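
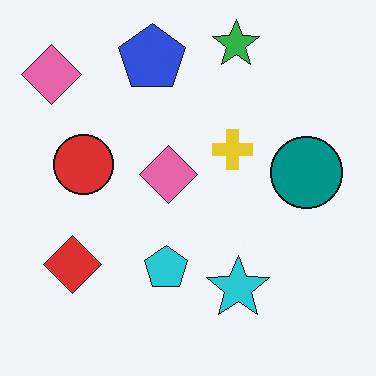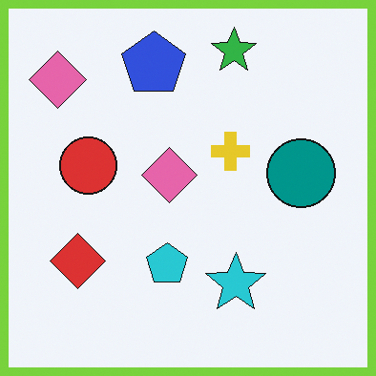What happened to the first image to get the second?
Framed with a lime border.

A solid lime frame runs around the edge of the second image, with the content slightly shrunk inside it.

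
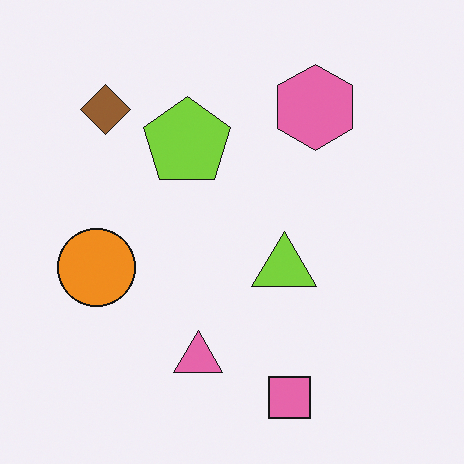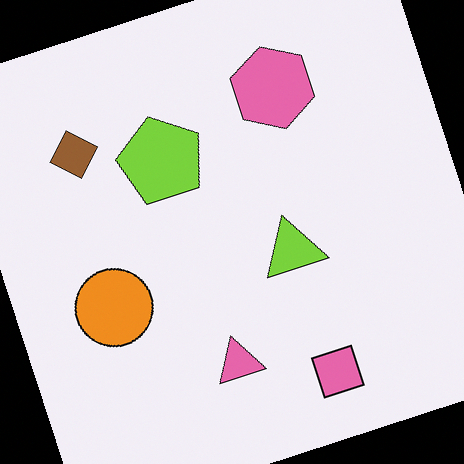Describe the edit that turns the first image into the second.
This is the original image rotated counter-clockwise by a moderate amount.

Every shape is tilted by the same angle and the image corners show triangular fill wedges — a whole-image rotation by a non-right angle.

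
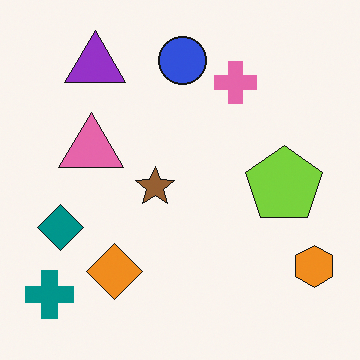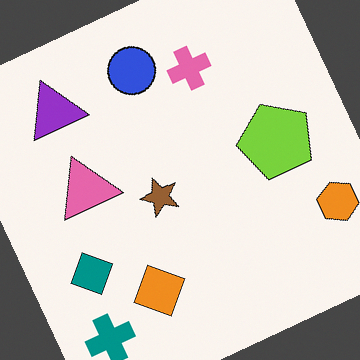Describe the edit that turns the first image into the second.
The transformation is: rotated counter-clockwise by a clearly visible amount.

Every shape is tilted by the same angle and the image corners show triangular fill wedges — a whole-image rotation by a non-right angle.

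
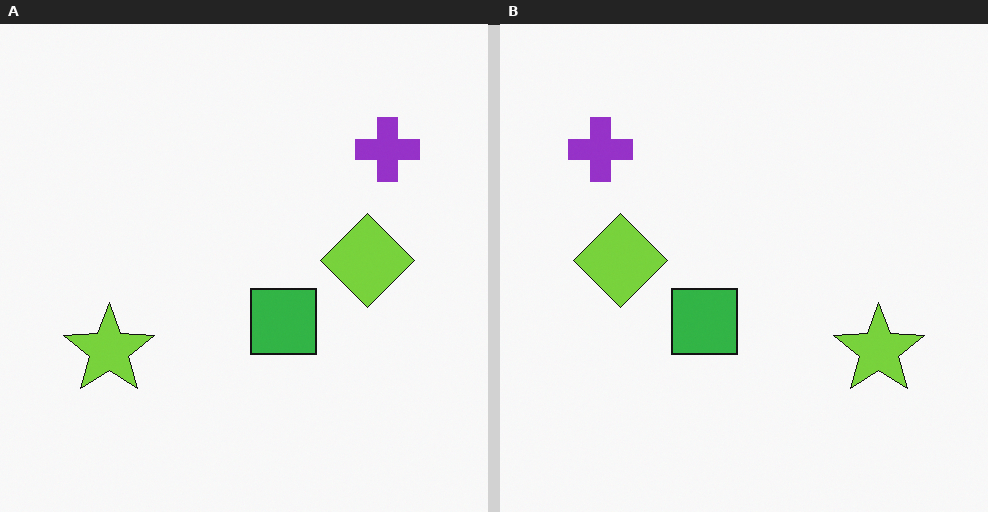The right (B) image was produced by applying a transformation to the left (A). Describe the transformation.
This is the original image flipped horizontally (left ↔ right).

The purple cross is in the top-right of the left (A) image and the top-left of the right (B) — shapes on opposite sides of the vertical midline have swapped in a mirror flip.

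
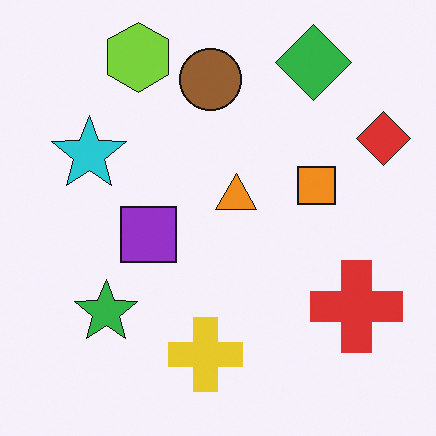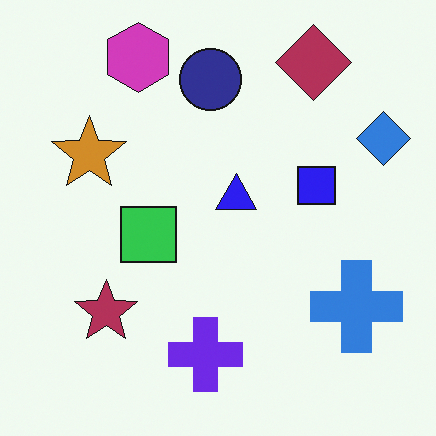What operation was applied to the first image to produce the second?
The transformation is: hue-shifted through roughly half the color wheel.

Every shape's color has rotated by the same amount around the hue wheel — a uniform hue shift.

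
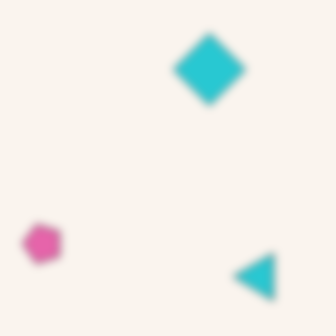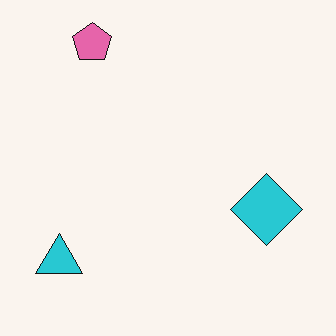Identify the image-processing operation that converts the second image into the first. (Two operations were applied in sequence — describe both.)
Noticeably gaussian-blurred, then rotated 90° counter-clockwise.

Shape edges and outlines are uniformly softened across the whole image. The pink pentagon sits in the top-left of the second image and the bottom-left of the first — consistent with a whole-image 90° counter-clockwise rotation.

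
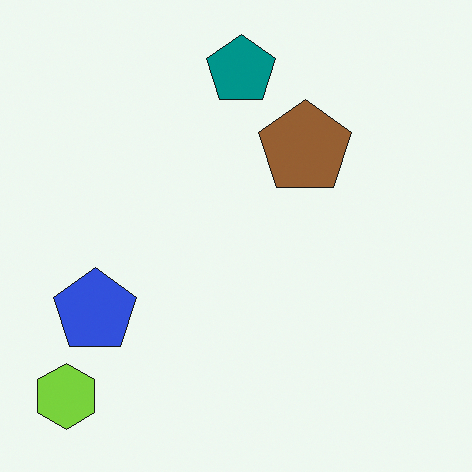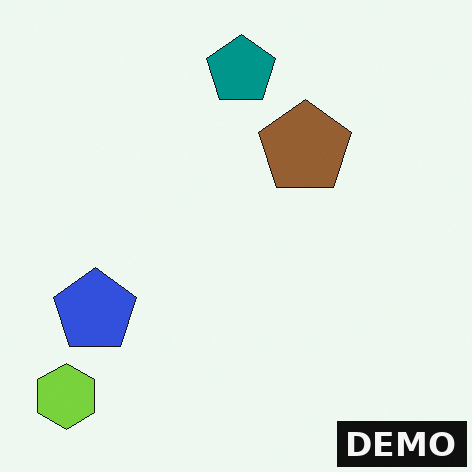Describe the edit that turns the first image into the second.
The transformation is: watermarked with the text "DEMO" in the lower-right corner.

A dark label reading "DEMO" appears in the lower-right corner.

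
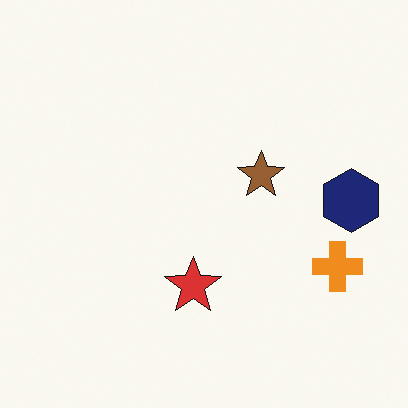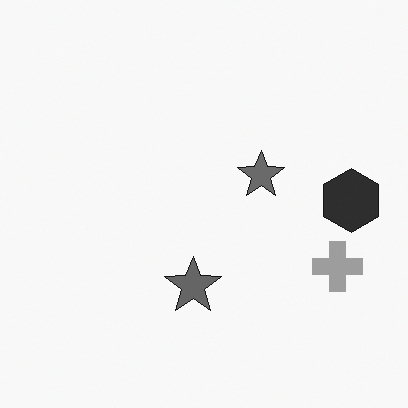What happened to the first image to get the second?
This is the original image converted to grayscale.

All color is removed — every shape is now a shade of grey.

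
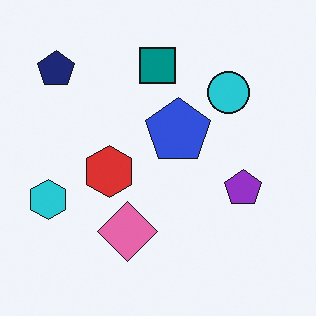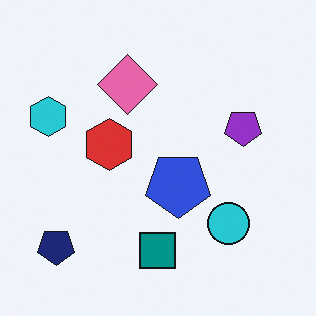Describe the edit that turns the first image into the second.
The transformation is: flipped vertically (top ↔ bottom).

The teal square is in the top of the first image and the bottom of the second — shapes on opposite sides of the horizontal midline have swapped in a mirror flip.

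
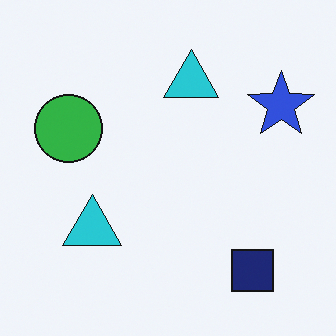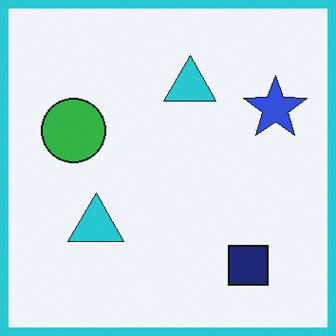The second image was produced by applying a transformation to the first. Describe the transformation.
The transformation is: framed with a cyan border.

A solid cyan frame runs around the edge of the second image, with the content slightly shrunk inside it.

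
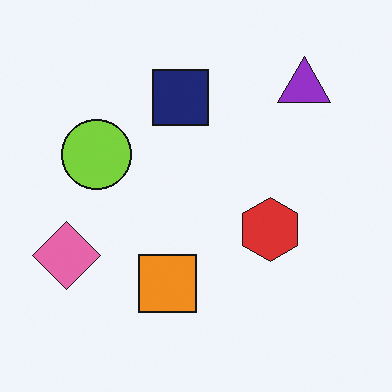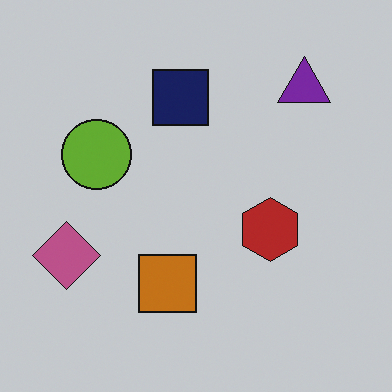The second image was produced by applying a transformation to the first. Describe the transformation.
It was darkened a little.

Every pixel — background and shapes alike — is uniformly darkened.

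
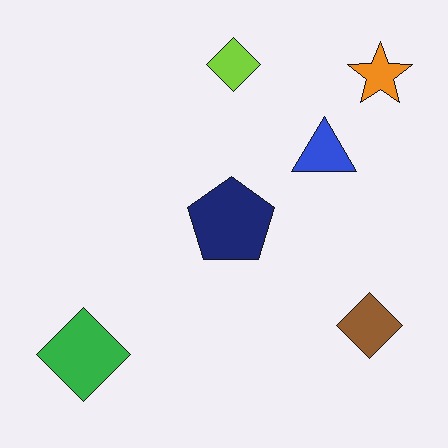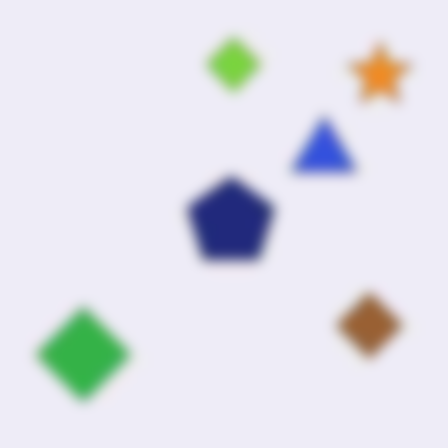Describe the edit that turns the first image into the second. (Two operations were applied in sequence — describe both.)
It was heavily JPEG-compressed with obvious blocking artifacts, then strongly gaussian-blurred.

Blocky 8×8 compression artifacts appear around shape edges and the flat background shows ringing — characteristic JPEG degradation. Shape edges and outlines are uniformly softened across the whole image.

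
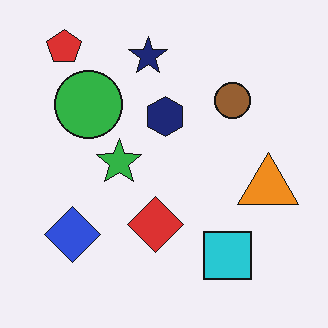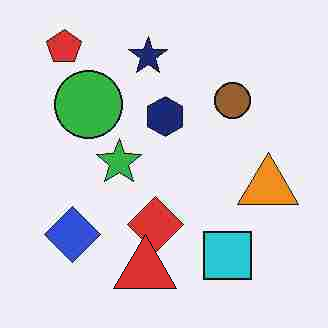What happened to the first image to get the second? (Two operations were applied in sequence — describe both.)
The image was degraded with heavy JPEG compression, then overlaid with an additional red triangle.

Blocky 8×8 compression artifacts appear around shape edges and the flat background shows ringing — characteristic JPEG degradation. A red triangle appears in the second image that is absent from the first.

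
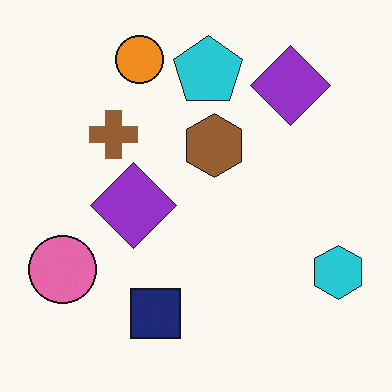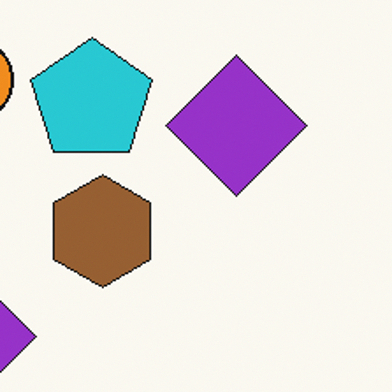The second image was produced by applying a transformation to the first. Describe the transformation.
The image was cropped tightly and scaled back up.

The visible shapes are larger and the field of view is narrower; shapes near the original edges may be partly or wholly outside the frame — a crop-and-rescale.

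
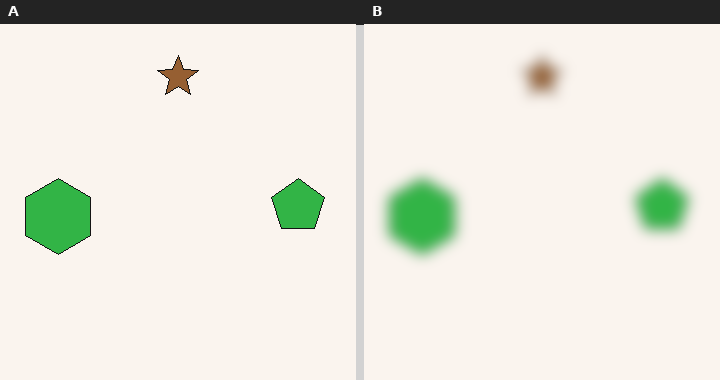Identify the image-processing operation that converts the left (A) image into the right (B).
The image was heavily blurred.

Shape edges and outlines are uniformly softened across the whole image.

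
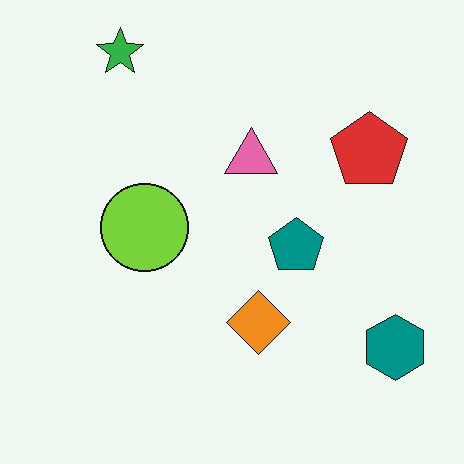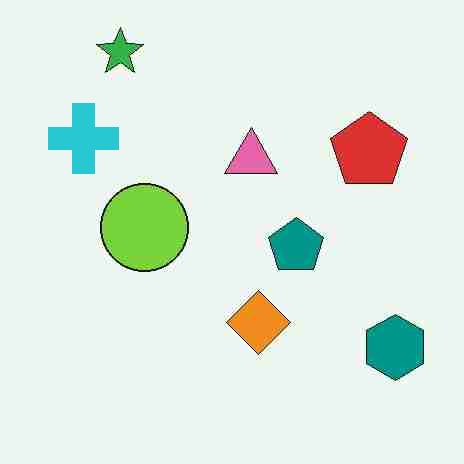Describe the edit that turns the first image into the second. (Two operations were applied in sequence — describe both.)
Degraded with heavy JPEG compression, then overlaid with an additional cyan cross.

Blocky 8×8 compression artifacts appear around shape edges and the flat background shows ringing — characteristic JPEG degradation. A cyan cross appears in the second image that is absent from the first.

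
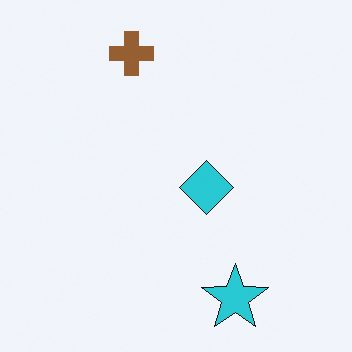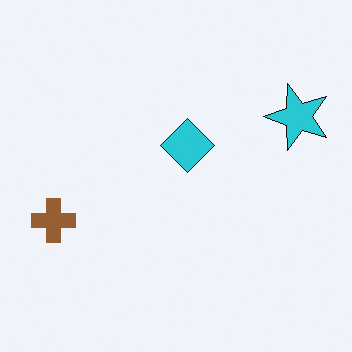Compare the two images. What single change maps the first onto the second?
Rotated 90° counter-clockwise.

The cyan star sits in the bottom-right of the first image and the top-right of the second — consistent with a whole-image 90° counter-clockwise rotation.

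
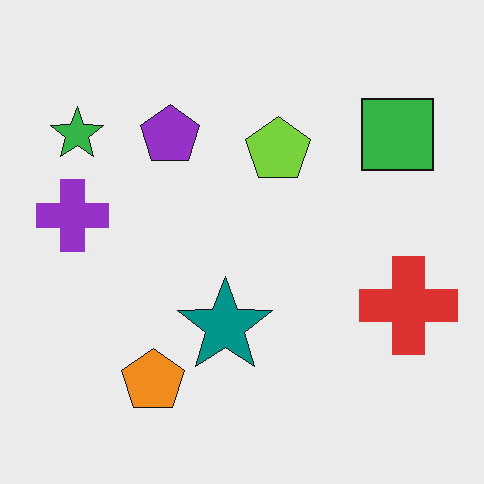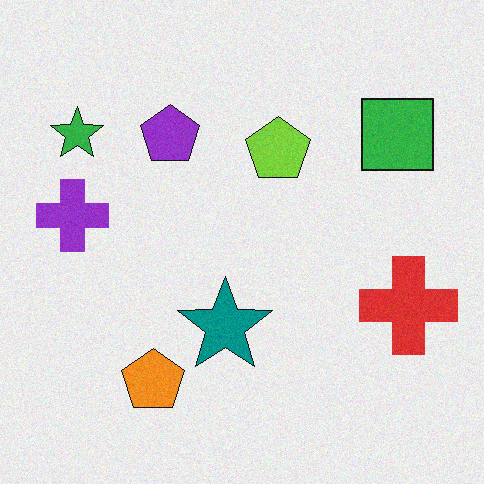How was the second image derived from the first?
The transformation is: degraded with a light layer of grain.

Random speckle covers the whole image, including the flat background.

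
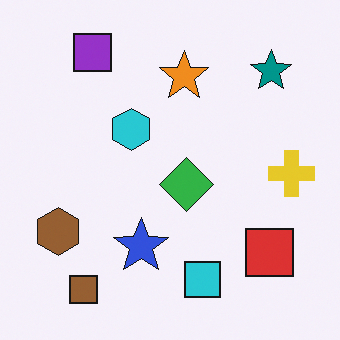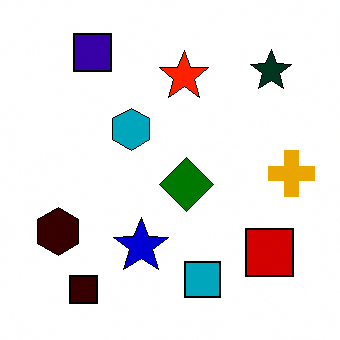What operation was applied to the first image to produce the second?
The second image is the first boosted in contrast.

Tones are pushed away from mid-grey across the whole image — a global contrast change.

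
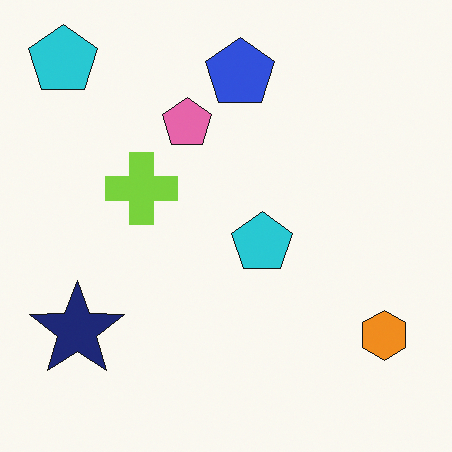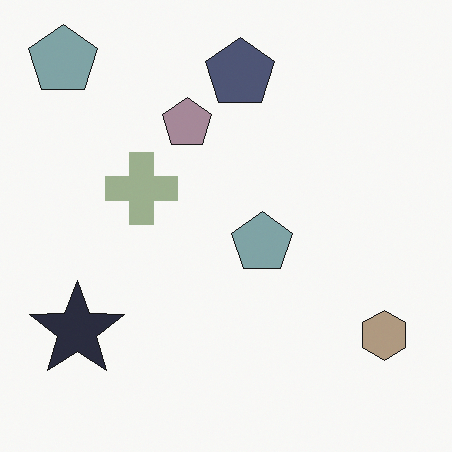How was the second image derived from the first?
The image was heavily desaturated.

All colors are more muted and greyish — a global saturation change.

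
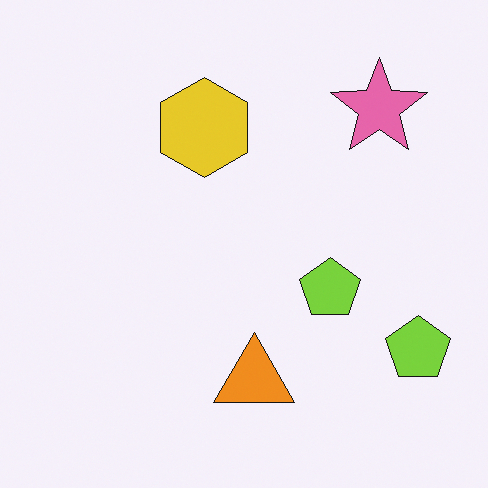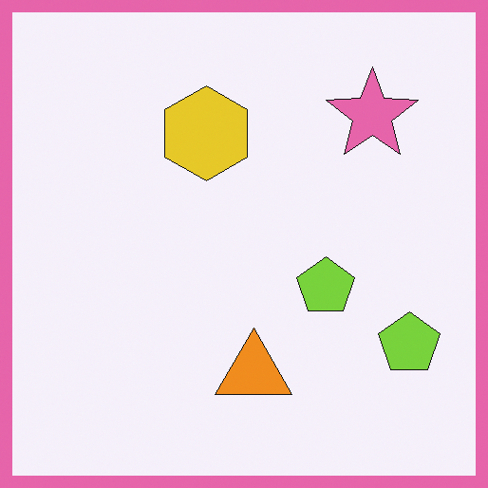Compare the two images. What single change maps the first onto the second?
The image was framed with a pink border.

A solid pink frame runs around the edge of the second image, with the content slightly shrunk inside it.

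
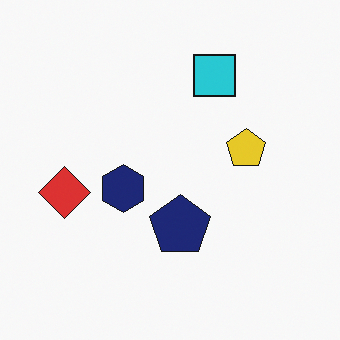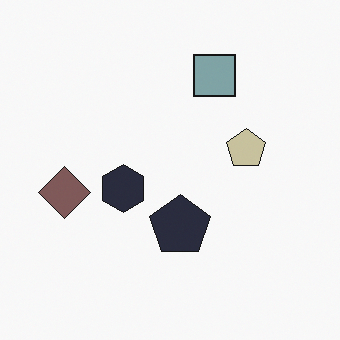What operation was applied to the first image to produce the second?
The second image is the first heavily desaturated.

All colors are more muted and greyish — a global saturation change.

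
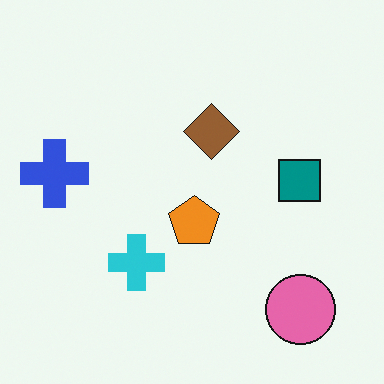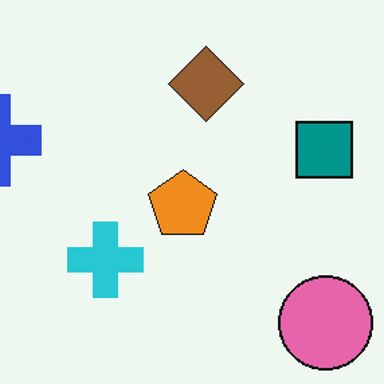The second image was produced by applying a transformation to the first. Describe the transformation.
Cropped to a modestly smaller region and rescaled.

The visible shapes are larger and the field of view is narrower; shapes near the original edges may be partly or wholly outside the frame — a crop-and-rescale.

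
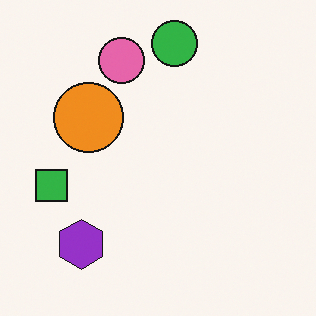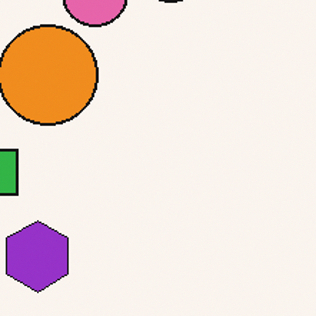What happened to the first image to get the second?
The transformation is: cropped to a modestly smaller region and rescaled.

The visible shapes are larger and the field of view is narrower; shapes near the original edges may be partly or wholly outside the frame — a crop-and-rescale.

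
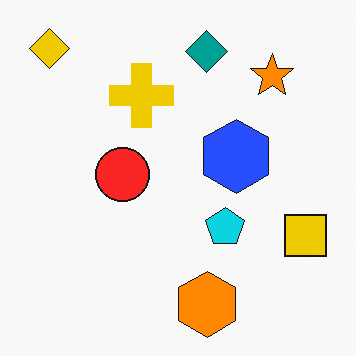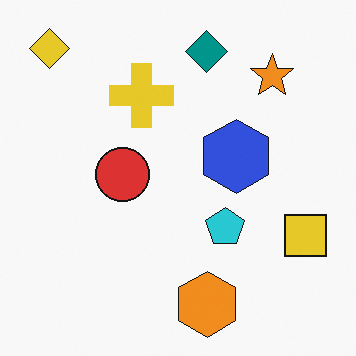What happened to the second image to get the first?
The first image is the second slightly oversaturated.

All colors are more vivid — a global saturation change.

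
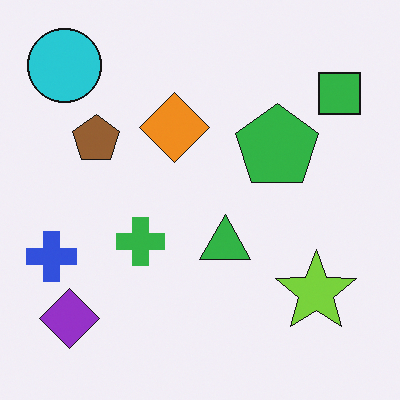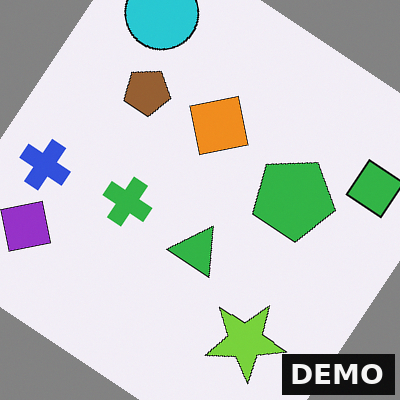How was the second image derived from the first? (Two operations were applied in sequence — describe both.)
The transformation is: rotated clockwise by a large amount — several tens of degrees, then watermarked with the text "DEMO" in the lower-right corner.

Every shape is tilted by the same angle and the image corners show triangular fill wedges — a whole-image rotation by a non-right angle. A dark label reading "DEMO" appears in the lower-right corner.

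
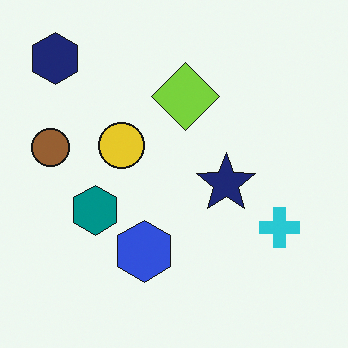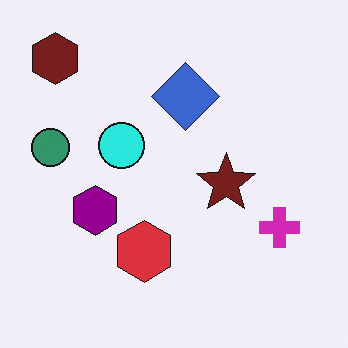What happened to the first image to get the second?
The second image is the first hue-shifted by a moderate amount.

Every shape's color has rotated by the same amount around the hue wheel — a uniform hue shift.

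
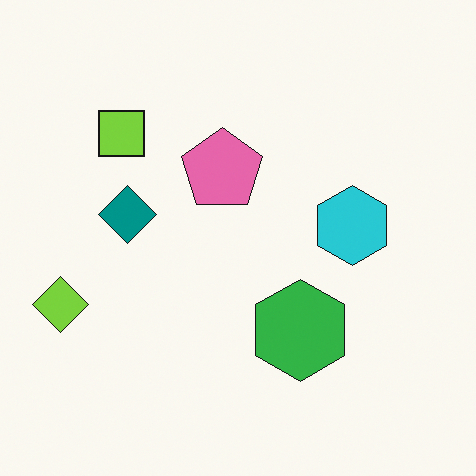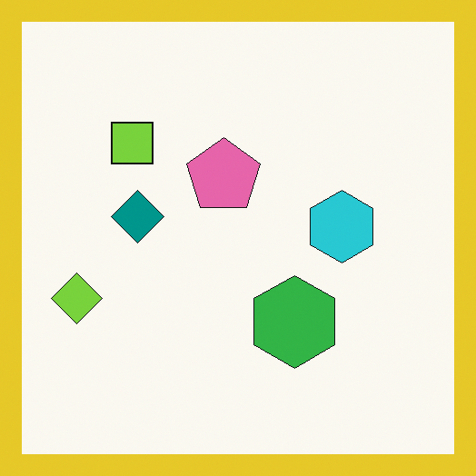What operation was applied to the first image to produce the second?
It was framed with a yellow border.

A solid yellow frame runs around the edge of the second image, with the content slightly shrunk inside it.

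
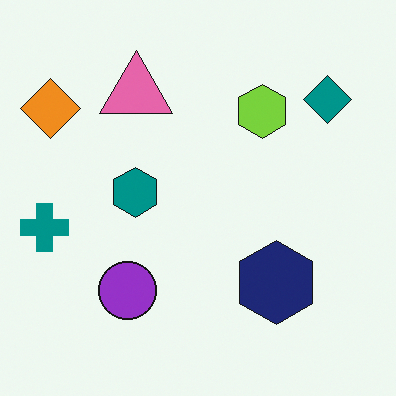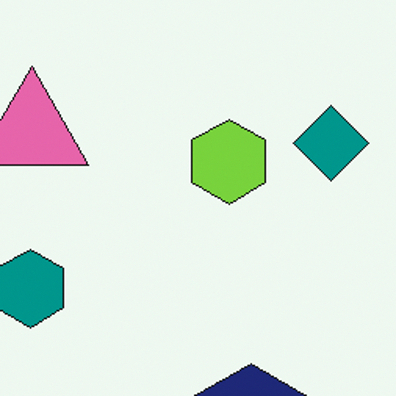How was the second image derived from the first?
It was cropped to a modestly smaller region and rescaled.

The visible shapes are larger and the field of view is narrower; shapes near the original edges may be partly or wholly outside the frame — a crop-and-rescale.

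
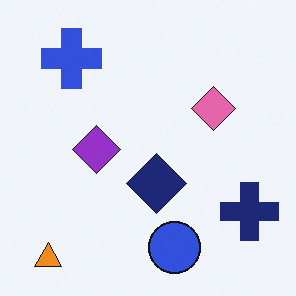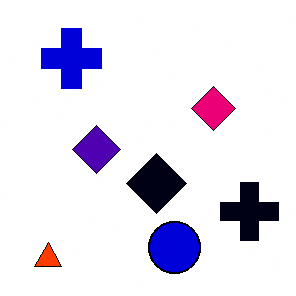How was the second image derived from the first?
The second image is the first given much higher contrast.

Tones are pushed away from mid-grey across the whole image — a global contrast change.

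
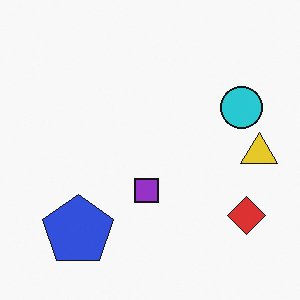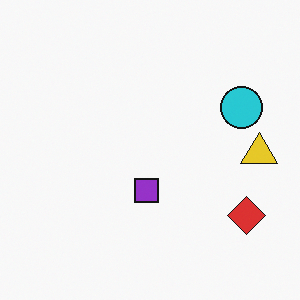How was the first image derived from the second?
This is the original image overlaid with an additional blue pentagon.

A blue pentagon appears in the first image that is absent from the second.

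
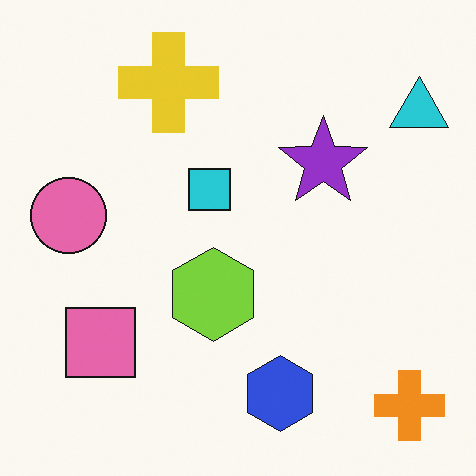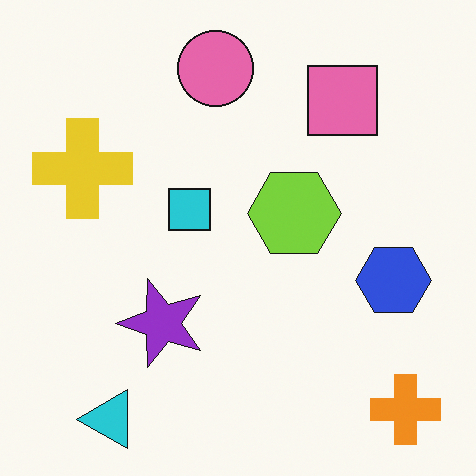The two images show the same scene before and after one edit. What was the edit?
Transposed (reflected across the top-left ↔ bottom-right diagonal).

Shapes have swapped their row and column positions — what was in the top-right is now in the bottom-left — a diagonal reflection.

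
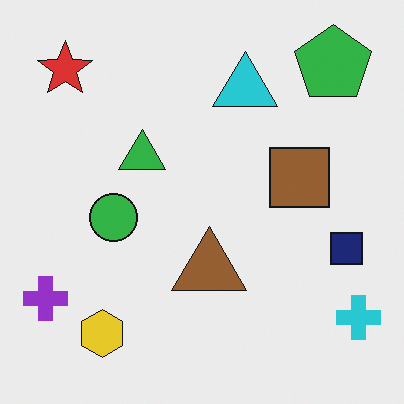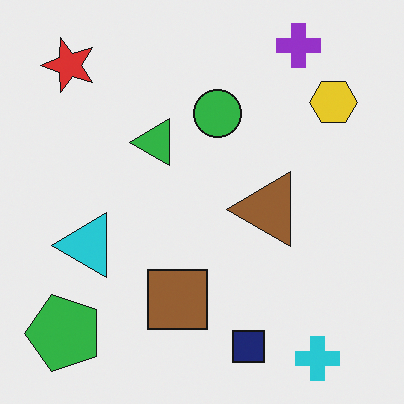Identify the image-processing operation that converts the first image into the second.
It was transposed (reflected across the top-left ↔ bottom-right diagonal).

Shapes have swapped their row and column positions — what was in the top-right is now in the bottom-left — a diagonal reflection.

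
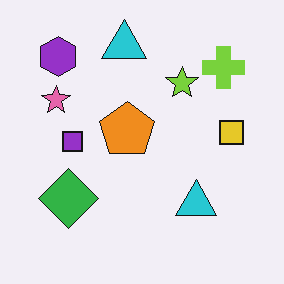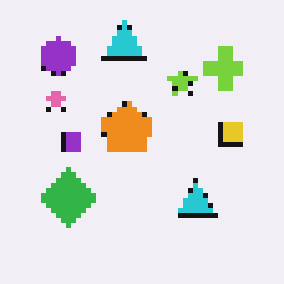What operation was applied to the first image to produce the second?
It was mildly pixelated.

Shapes are reduced to large square blocks; fine edges and outlines are lost — a downscale-then-upscale (mosaic) effect.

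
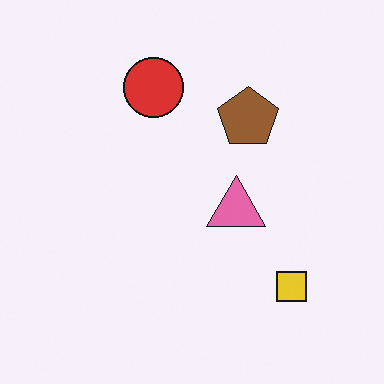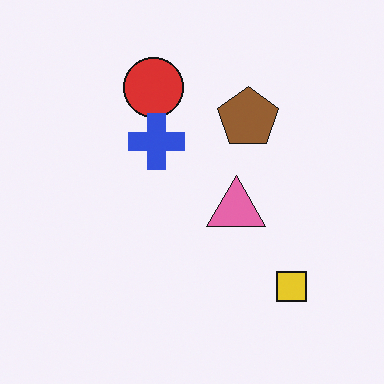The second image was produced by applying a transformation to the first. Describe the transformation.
This is the original image overlaid with an additional blue cross.

A blue cross appears in the second image that is absent from the first.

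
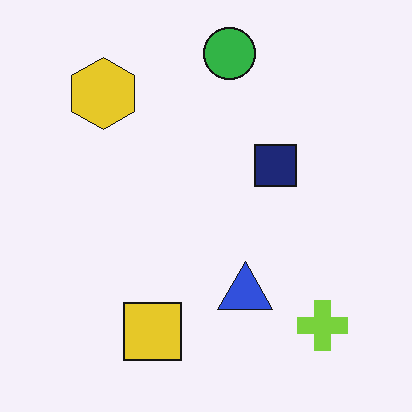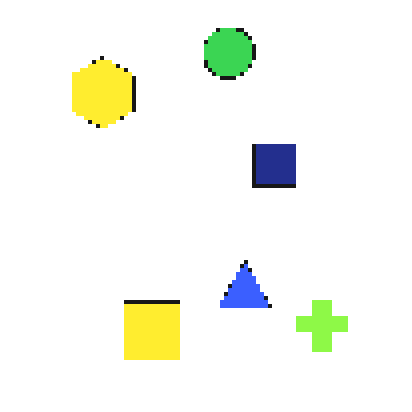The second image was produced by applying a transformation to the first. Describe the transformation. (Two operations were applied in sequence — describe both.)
Mildly pixelated, then slightly brightened.

Shapes are reduced to large square blocks; fine edges and outlines are lost — a downscale-then-upscale (mosaic) effect. Every pixel — background and shapes alike — is uniformly brightened.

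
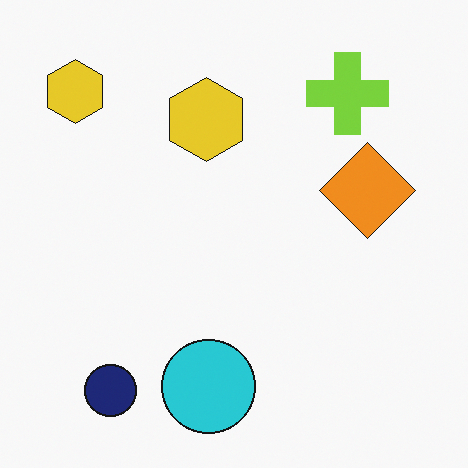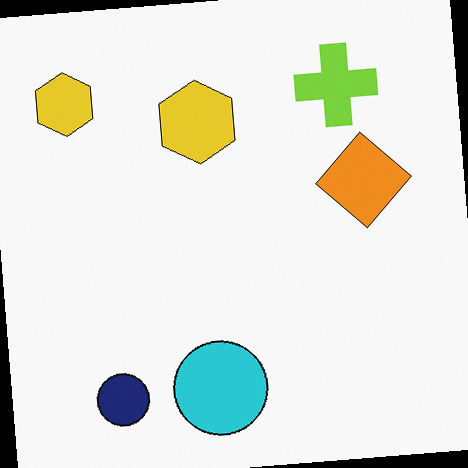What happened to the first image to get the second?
It was rotated counter-clockwise by a few degrees.

Every shape is tilted by the same angle and the image corners show triangular fill wedges — a whole-image rotation by a non-right angle.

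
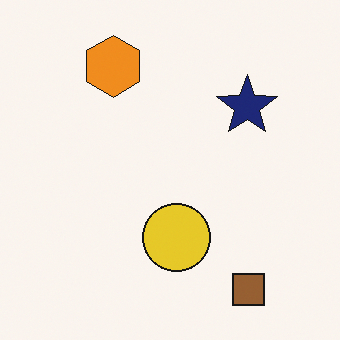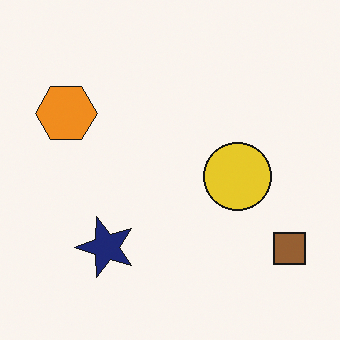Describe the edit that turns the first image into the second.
It was transposed (reflected across the top-left ↔ bottom-right diagonal).

Shapes have swapped their row and column positions — what was in the top-right is now in the bottom-left — a diagonal reflection.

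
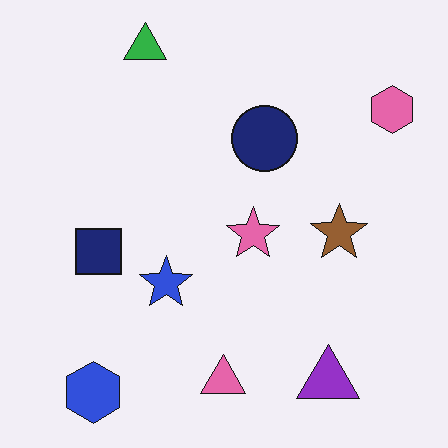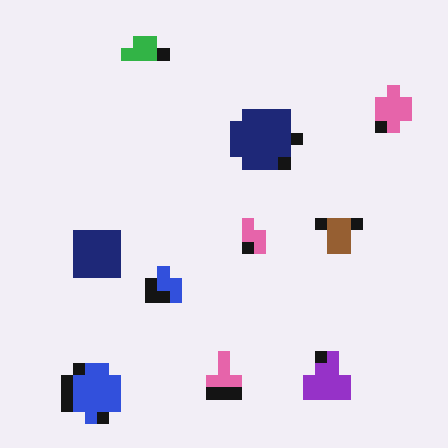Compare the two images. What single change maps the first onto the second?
The second image is the first heavily pixelated into large blocks.

Shapes are reduced to large square blocks; fine edges and outlines are lost — a downscale-then-upscale (mosaic) effect.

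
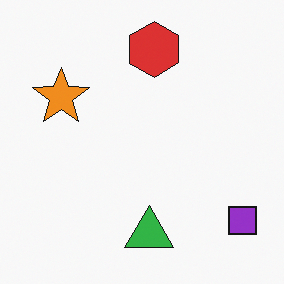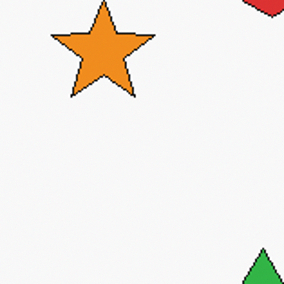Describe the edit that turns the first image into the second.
The second image is the first cropped tightly and scaled back up.

The visible shapes are larger and the field of view is narrower; shapes near the original edges may be partly or wholly outside the frame — a crop-and-rescale.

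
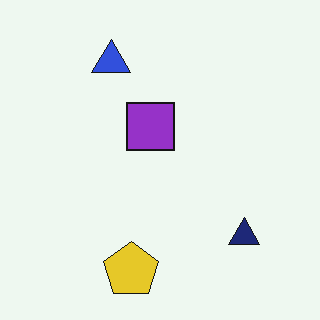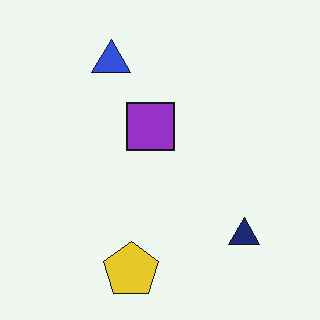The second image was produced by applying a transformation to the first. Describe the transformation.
It was JPEG-compressed with visible artifacts.

Blocky 8×8 compression artifacts appear around shape edges and the flat background shows ringing — characteristic JPEG degradation.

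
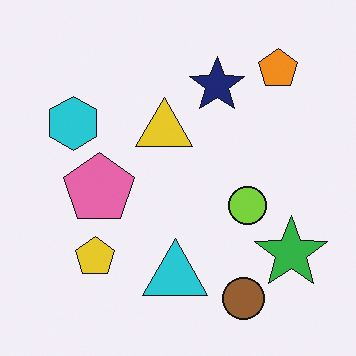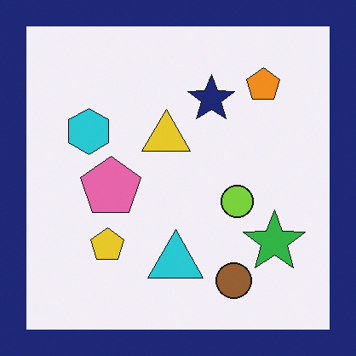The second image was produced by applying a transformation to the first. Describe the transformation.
This is the original image framed with a navy border.

A solid navy frame runs around the edge of the second image, with the content slightly shrunk inside it.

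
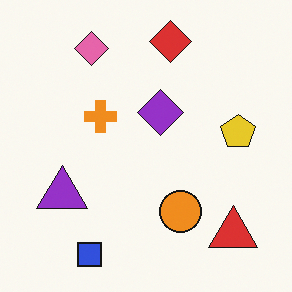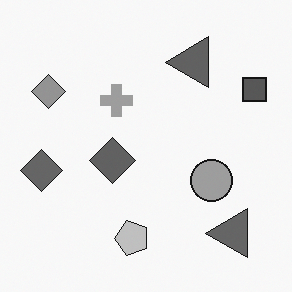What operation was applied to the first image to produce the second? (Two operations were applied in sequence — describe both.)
The image was converted to grayscale, then transposed (reflected across the top-left ↔ bottom-right diagonal).

All color is removed — every shape is now a shade of grey. Shapes have swapped their row and column positions — what was in the top-right is now in the bottom-left — a diagonal reflection.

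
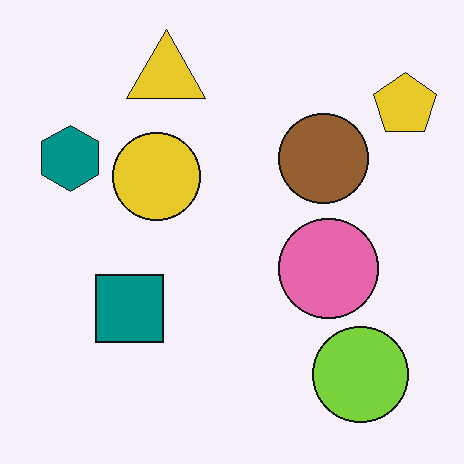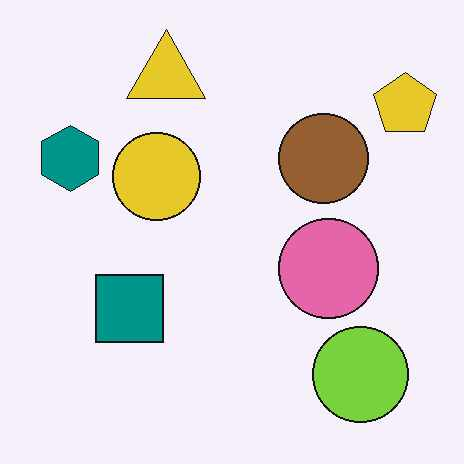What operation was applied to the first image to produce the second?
JPEG-compressed with visible artifacts.

Blocky 8×8 compression artifacts appear around shape edges and the flat background shows ringing — characteristic JPEG degradation.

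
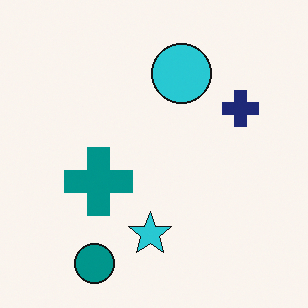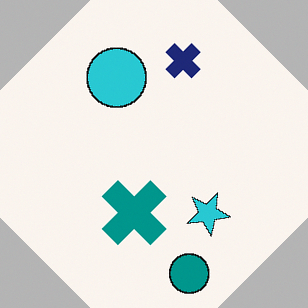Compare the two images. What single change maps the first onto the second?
The transformation is: rotated counter-clockwise by a large amount — several tens of degrees.

Every shape is tilted by the same angle and the image corners show triangular fill wedges — a whole-image rotation by a non-right angle.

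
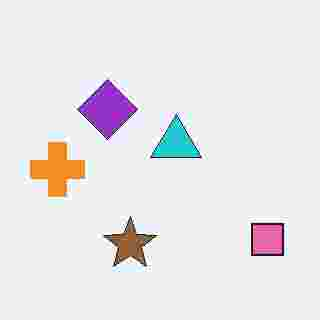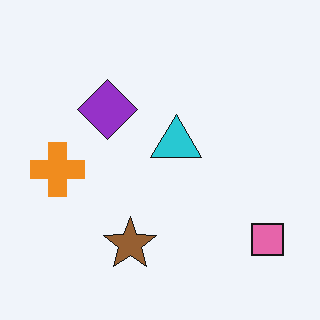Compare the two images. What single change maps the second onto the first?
Degraded with heavy JPEG compression.

Blocky 8×8 compression artifacts appear around shape edges and the flat background shows ringing — characteristic JPEG degradation.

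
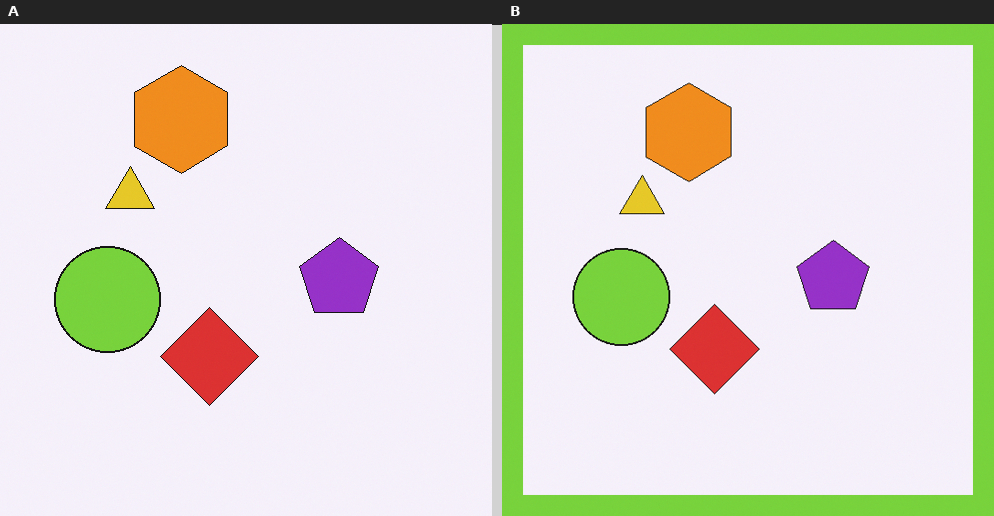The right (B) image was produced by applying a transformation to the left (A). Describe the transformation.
Framed with a lime border.

A solid lime frame runs around the edge of the right (B) image, with the content slightly shrunk inside it.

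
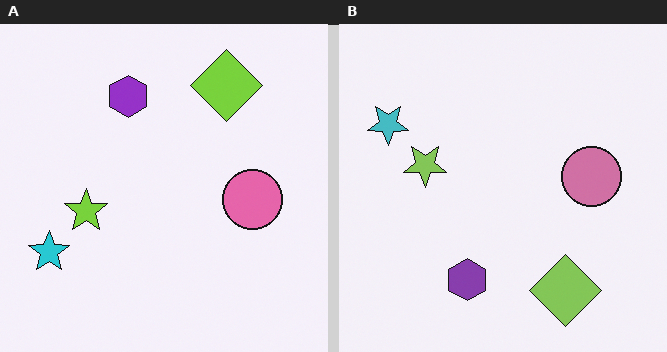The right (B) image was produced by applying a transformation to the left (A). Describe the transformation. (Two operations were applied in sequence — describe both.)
The transformation is: flipped vertically (top ↔ bottom), then slightly desaturated.

The lime diamond is in the top-right of the left (A) image and the bottom-right of the right (B) — shapes on opposite sides of the horizontal midline have swapped in a mirror flip. All colors are more muted and greyish — a global saturation change.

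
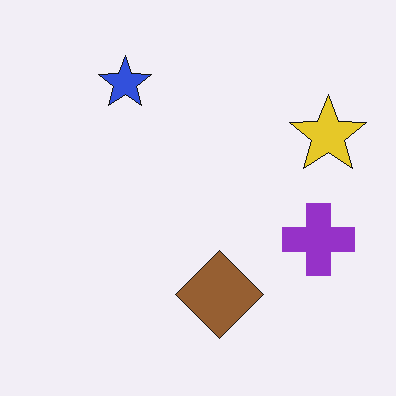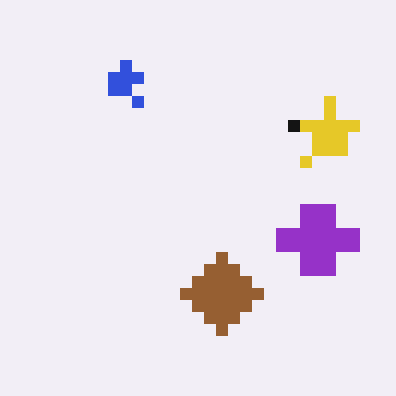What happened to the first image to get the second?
The image was coarsely pixelated.

Shapes are reduced to large square blocks; fine edges and outlines are lost — a downscale-then-upscale (mosaic) effect.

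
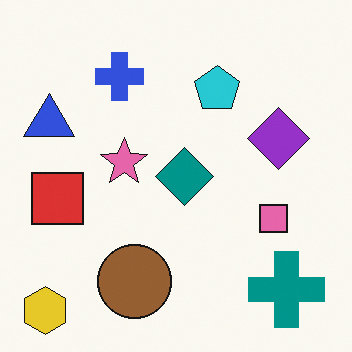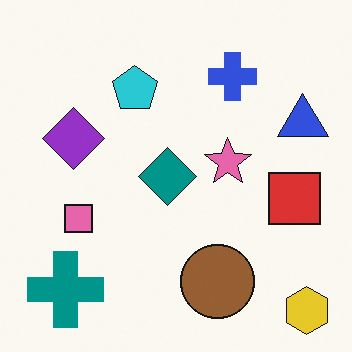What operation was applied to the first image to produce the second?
This is the original image flipped horizontally (left ↔ right).

The yellow hexagon is in the bottom-left of the first image and the bottom-right of the second — shapes on opposite sides of the vertical midline have swapped in a mirror flip.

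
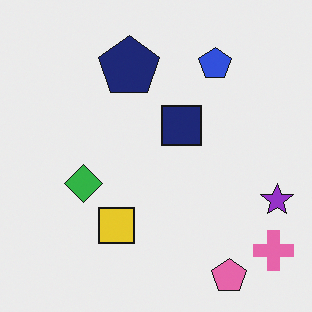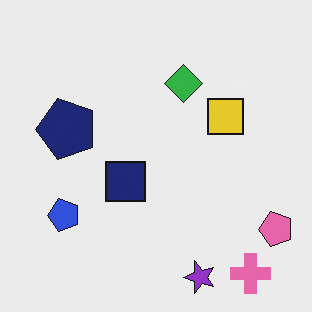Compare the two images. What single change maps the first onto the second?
The transformation is: transposed (reflected across the top-left ↔ bottom-right diagonal).

Shapes have swapped their row and column positions — what was in the top-right is now in the bottom-left — a diagonal reflection.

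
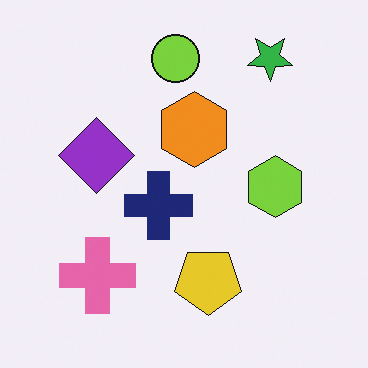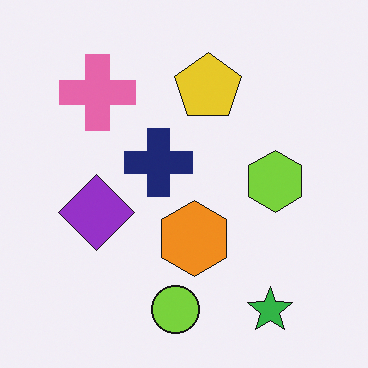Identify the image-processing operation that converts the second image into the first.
The image was flipped vertically (top ↔ bottom).

The green star is in the bottom-right of the second image and the top-right of the first — shapes on opposite sides of the horizontal midline have swapped in a mirror flip.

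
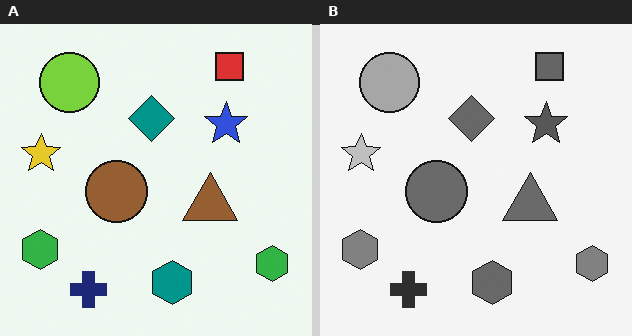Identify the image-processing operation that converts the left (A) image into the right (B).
It was converted to grayscale.

All color is removed — every shape is now a shade of grey.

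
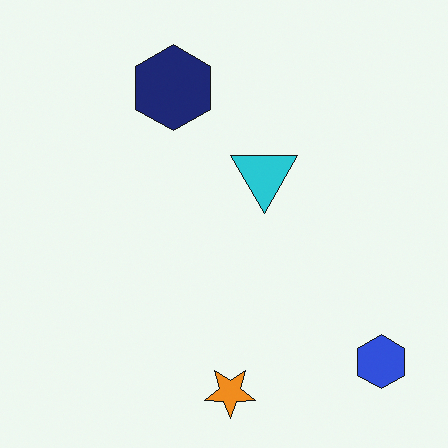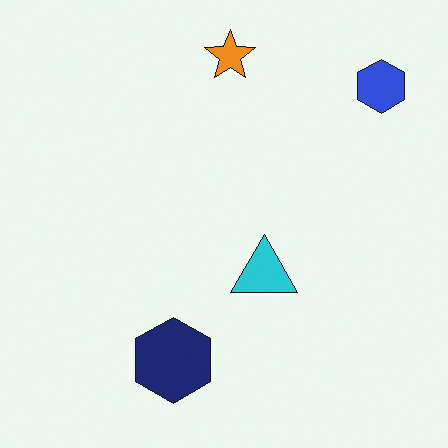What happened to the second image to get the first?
It was flipped vertically (top ↔ bottom).

The orange star is in the top of the second image and the bottom of the first — shapes on opposite sides of the horizontal midline have swapped in a mirror flip.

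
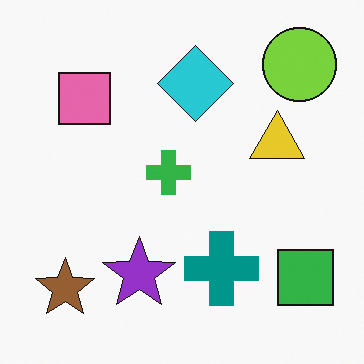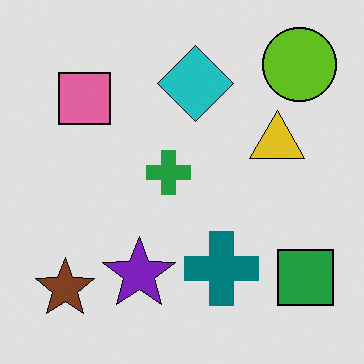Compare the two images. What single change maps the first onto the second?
The transformation is: moderately posterized.

Each flat color has snapped to a coarser quantized level — most visibly, the near-white background has dropped to a flat grey.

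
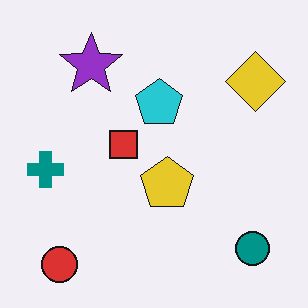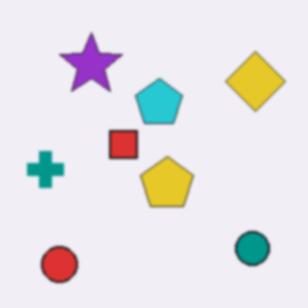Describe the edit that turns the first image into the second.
Lightly blurred.

Shape edges and outlines are uniformly softened across the whole image.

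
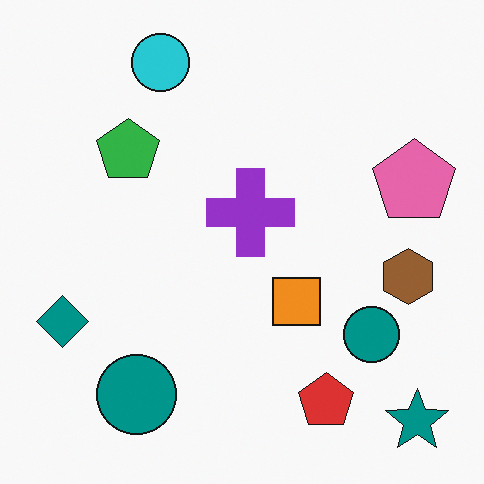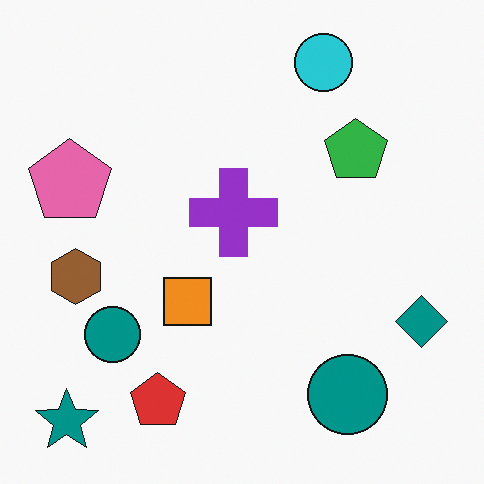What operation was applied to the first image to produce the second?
This is the original image flipped horizontally (left ↔ right).

The teal diamond is in the left of the first image and the right of the second — shapes on opposite sides of the vertical midline have swapped in a mirror flip.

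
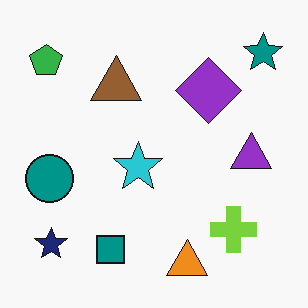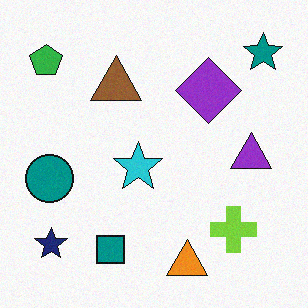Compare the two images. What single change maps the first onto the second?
This is the original image degraded with a light layer of grain.

Random speckle covers the whole image, including the flat background.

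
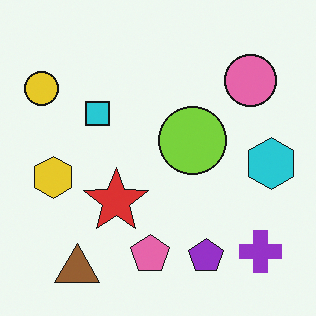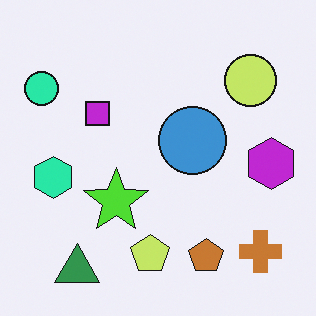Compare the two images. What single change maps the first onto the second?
The transformation is: hue-shifted through roughly a third of the color wheel.

Every shape's color has rotated by the same amount around the hue wheel — a uniform hue shift.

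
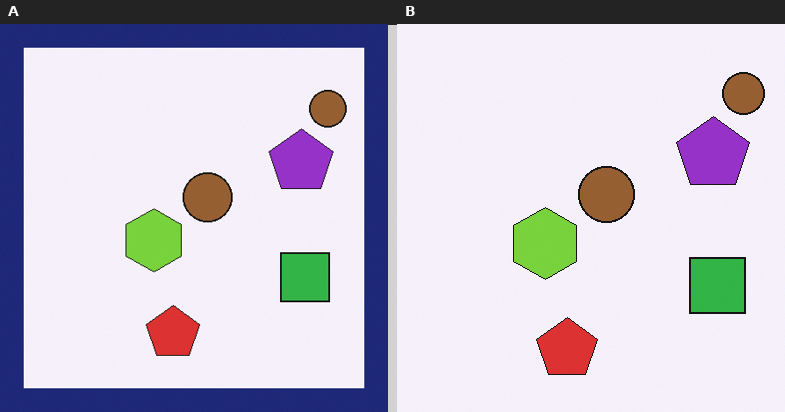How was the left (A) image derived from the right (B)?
The image was framed with a navy border.

A solid navy frame runs around the edge of the left (A) image, with the content slightly shrunk inside it.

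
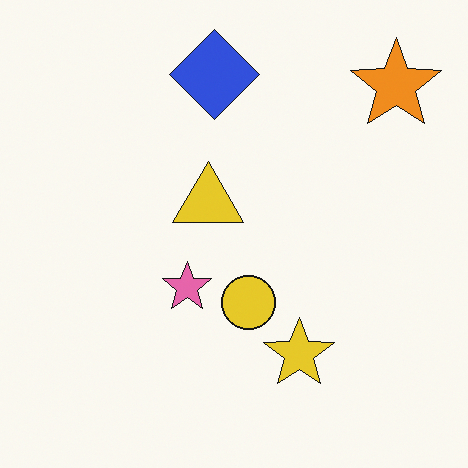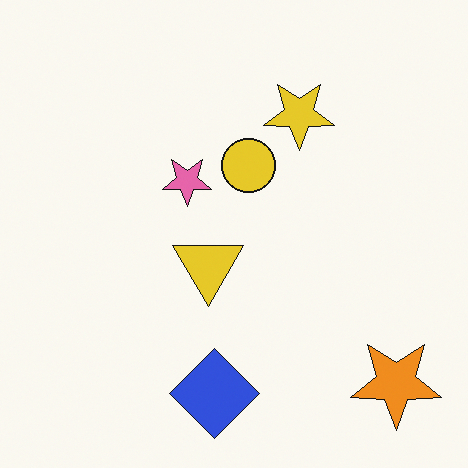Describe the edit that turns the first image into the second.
The image was flipped vertically (top ↔ bottom).

The blue diamond is in the top of the first image and the bottom of the second — shapes on opposite sides of the horizontal midline have swapped in a mirror flip.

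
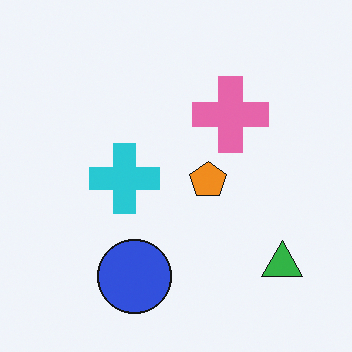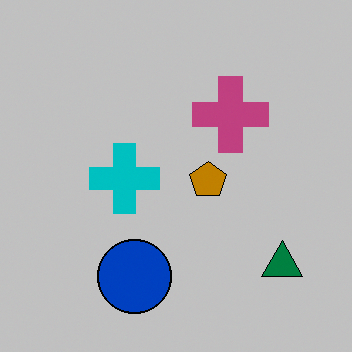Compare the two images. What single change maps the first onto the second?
The transformation is: aggressively posterized.

Each flat color has snapped to a coarser quantized level — most visibly, the near-white background has dropped to a flat grey.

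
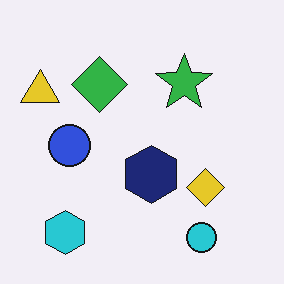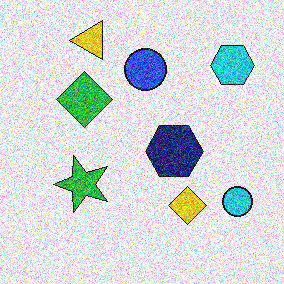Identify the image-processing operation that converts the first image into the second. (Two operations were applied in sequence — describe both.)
This is the original image transposed (reflected across the top-left ↔ bottom-right diagonal), then degraded with heavy additive noise.

Shapes have swapped their row and column positions — what was in the top-right is now in the bottom-left — a diagonal reflection. Random speckle covers the whole image, including the flat background.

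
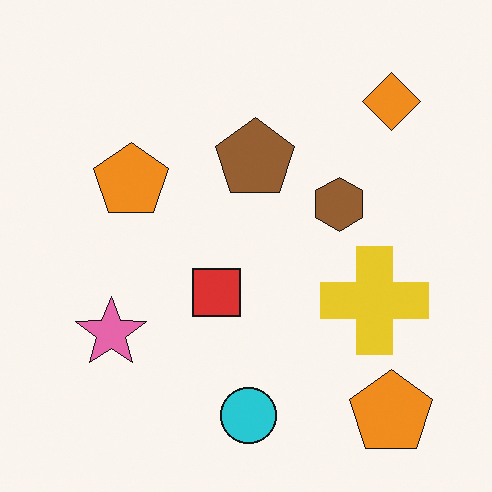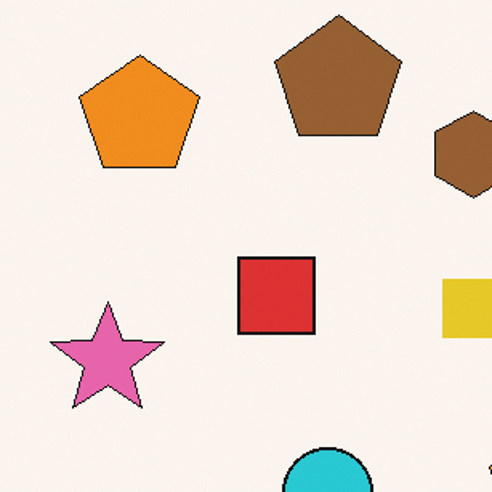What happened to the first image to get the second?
It was cropped to a modestly smaller region and rescaled.

The visible shapes are larger and the field of view is narrower; shapes near the original edges may be partly or wholly outside the frame — a crop-and-rescale.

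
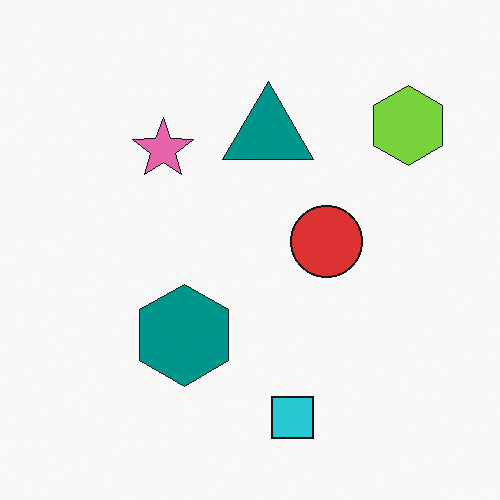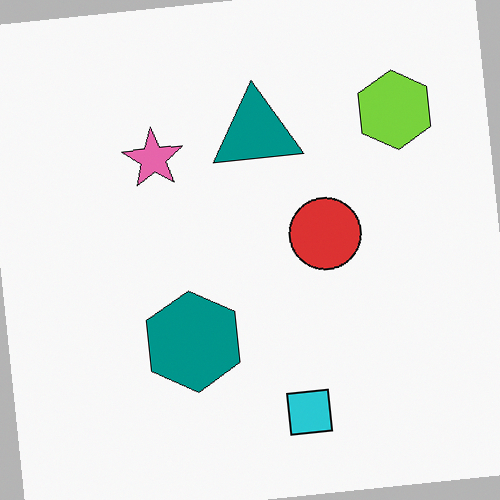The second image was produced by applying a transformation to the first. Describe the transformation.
The image was rotated counter-clockwise by a slight angle.

Every shape is tilted by the same angle and the image corners show triangular fill wedges — a whole-image rotation by a non-right angle.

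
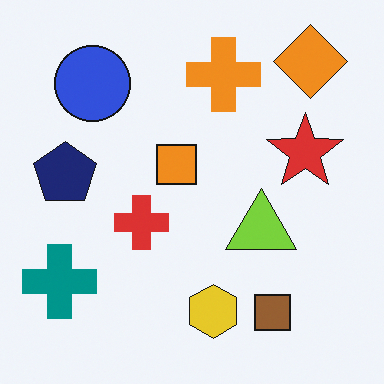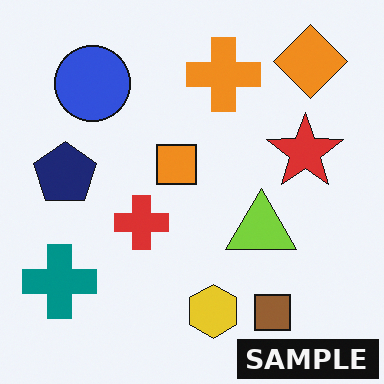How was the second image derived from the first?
The image was watermarked with the text "SAMPLE" in the lower-right corner.

A dark label reading "SAMPLE" appears in the lower-right corner.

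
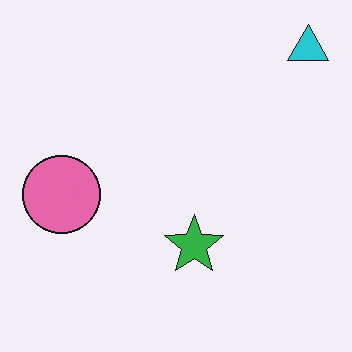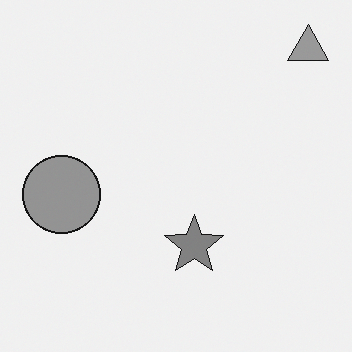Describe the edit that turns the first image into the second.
Converted to grayscale.

All color is removed — every shape is now a shade of grey.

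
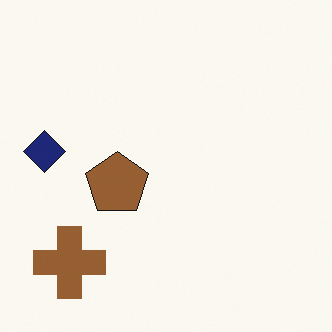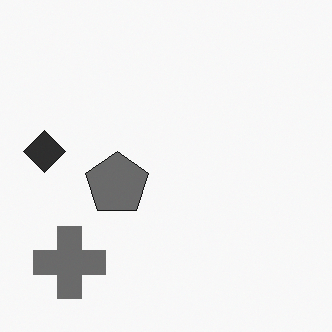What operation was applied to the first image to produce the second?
The second image is the first converted to grayscale.

All color is removed — every shape is now a shade of grey.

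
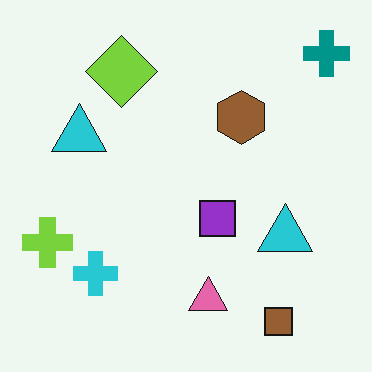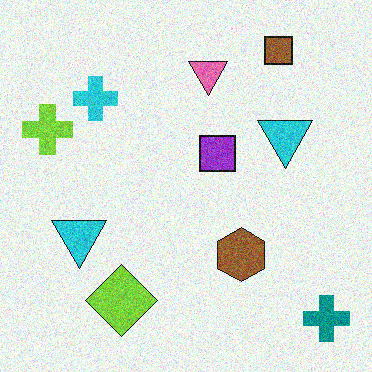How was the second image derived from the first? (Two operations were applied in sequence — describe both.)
The second image is the first flipped vertically (top ↔ bottom), then degraded with visible gaussian noise.

The brown square is in the bottom-right of the first image and the top-right of the second — shapes on opposite sides of the horizontal midline have swapped in a mirror flip. Random speckle covers the whole image, including the flat background.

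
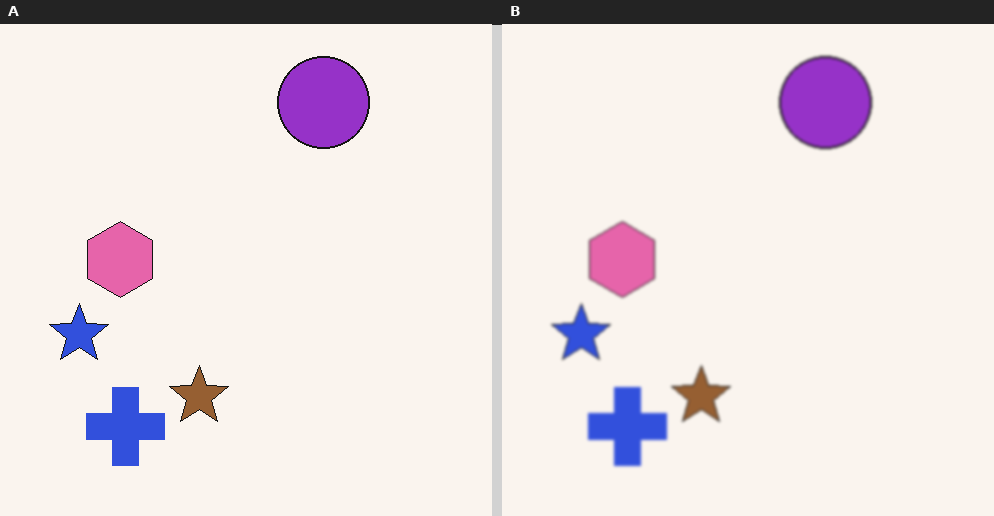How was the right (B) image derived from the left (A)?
It was lightly blurred.

Shape edges and outlines are uniformly softened across the whole image.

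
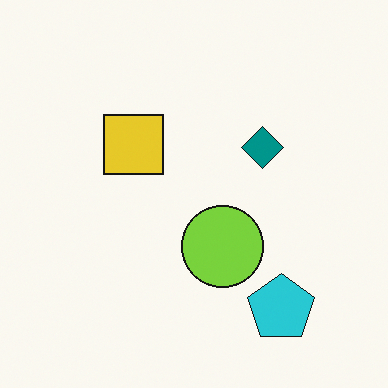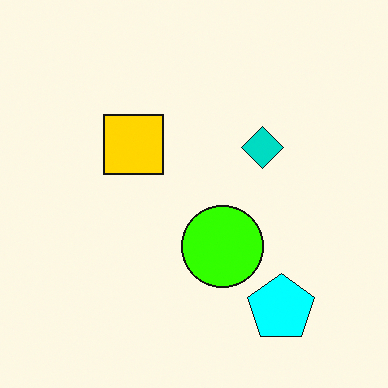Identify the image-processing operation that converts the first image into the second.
The second image is the first made much more vivid (saturation change).

All colors are more vivid — a global saturation change.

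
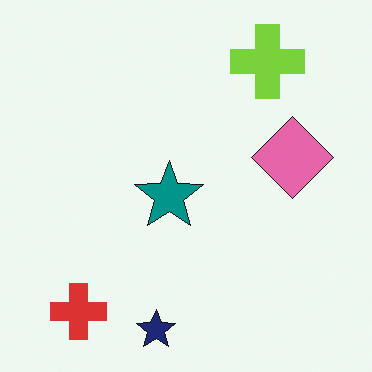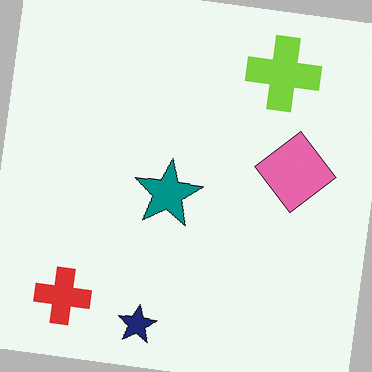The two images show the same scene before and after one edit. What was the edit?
It was rotated clockwise by a small amount.

Every shape is tilted by the same angle and the image corners show triangular fill wedges — a whole-image rotation by a non-right angle.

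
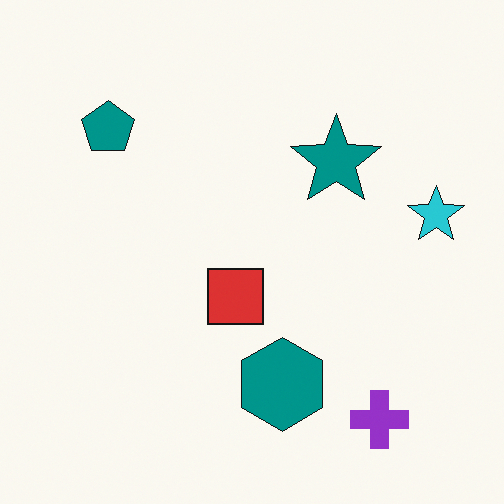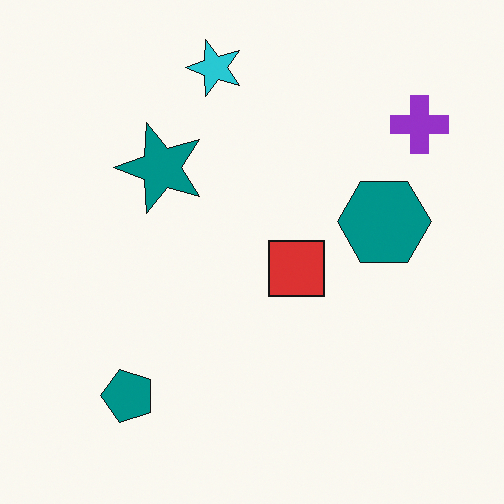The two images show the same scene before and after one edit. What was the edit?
This is the original image rotated 90° counter-clockwise.

The purple cross sits in the bottom-right of the first image and the top-right of the second — consistent with a whole-image 90° counter-clockwise rotation.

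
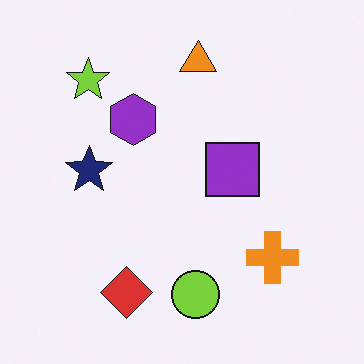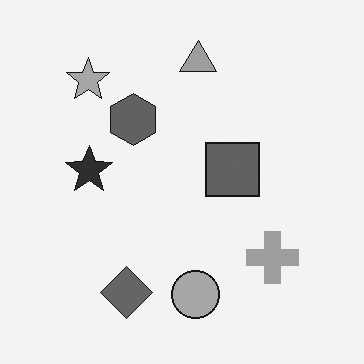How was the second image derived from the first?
Converted to grayscale.

All color is removed — every shape is now a shade of grey.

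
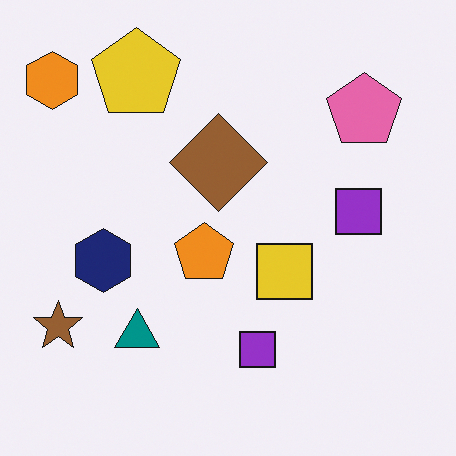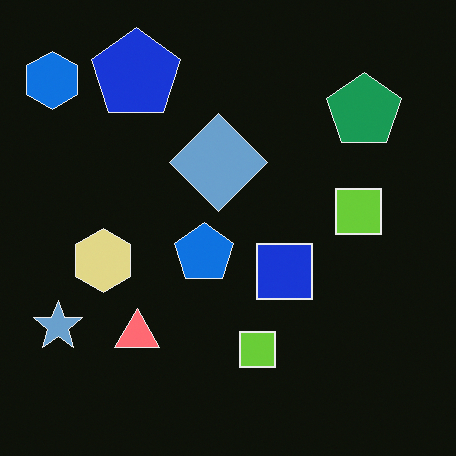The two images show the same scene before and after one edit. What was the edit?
This is the original image color-inverted (negative).

The light background has become dark and every shape's color is its complement — a photographic negative.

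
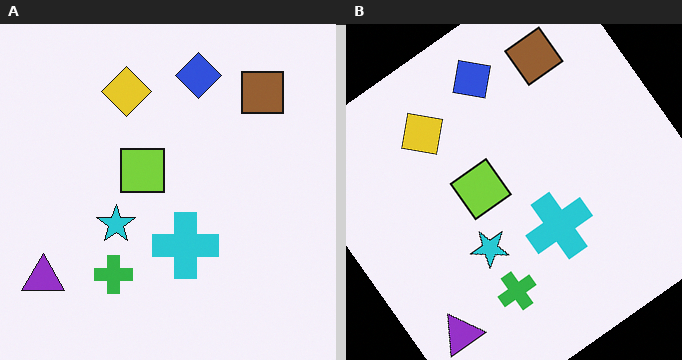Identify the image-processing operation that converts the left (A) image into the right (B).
This is the original image rotated counter-clockwise by a large amount — several tens of degrees.

Every shape is tilted by the same angle and the image corners show triangular fill wedges — a whole-image rotation by a non-right angle.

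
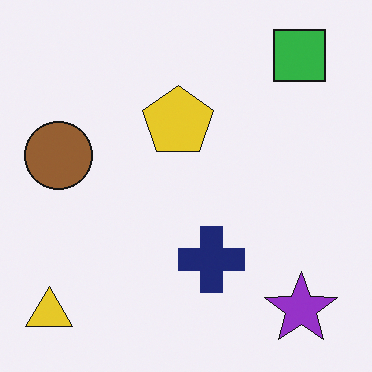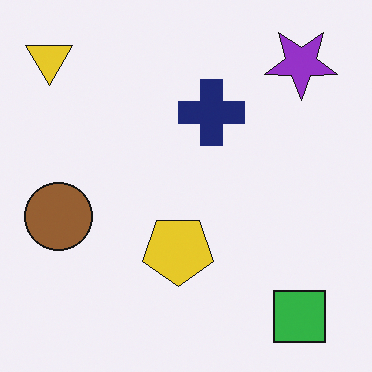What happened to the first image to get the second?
The second image is the first flipped vertically (top ↔ bottom).

The green square is in the top-right of the first image and the bottom-right of the second — shapes on opposite sides of the horizontal midline have swapped in a mirror flip.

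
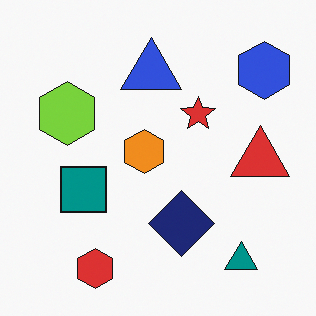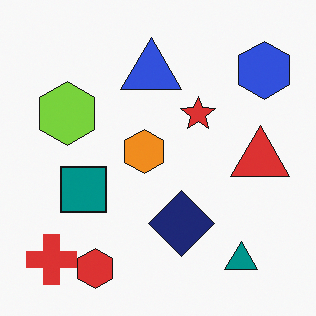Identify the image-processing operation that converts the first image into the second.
The image was overlaid with an additional red cross.

A red cross appears in the second image that is absent from the first.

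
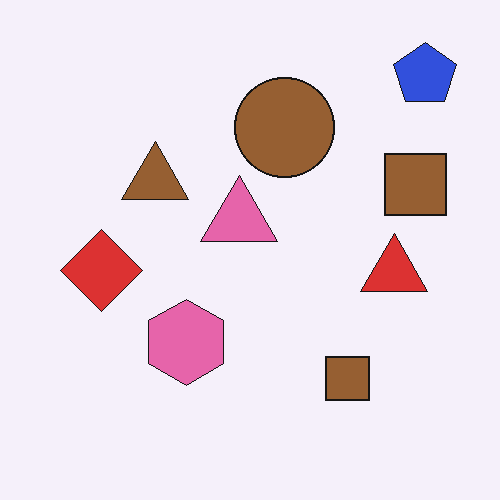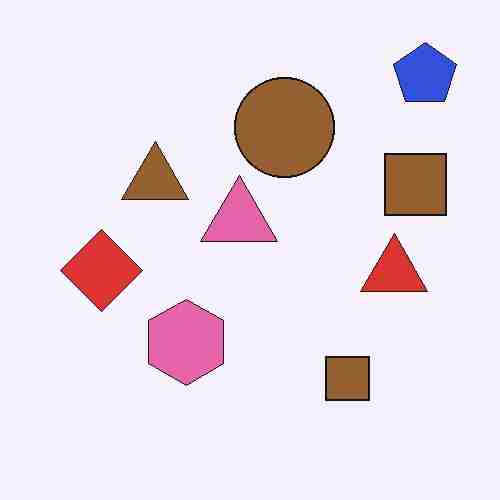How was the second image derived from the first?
The second image is the first heavily JPEG-compressed with obvious blocking artifacts.

Blocky 8×8 compression artifacts appear around shape edges and the flat background shows ringing — characteristic JPEG degradation.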